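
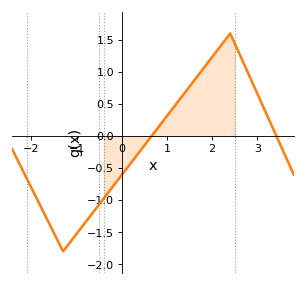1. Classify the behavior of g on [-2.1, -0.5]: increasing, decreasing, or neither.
neither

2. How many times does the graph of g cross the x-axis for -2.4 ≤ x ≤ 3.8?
2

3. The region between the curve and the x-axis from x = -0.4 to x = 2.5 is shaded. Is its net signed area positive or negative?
positive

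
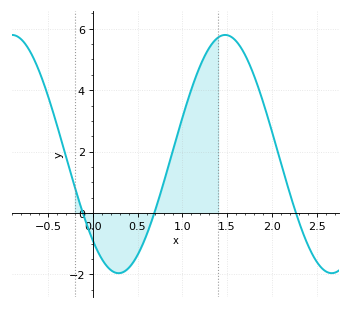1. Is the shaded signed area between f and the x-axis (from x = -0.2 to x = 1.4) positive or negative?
positive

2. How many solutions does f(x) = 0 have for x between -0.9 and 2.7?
3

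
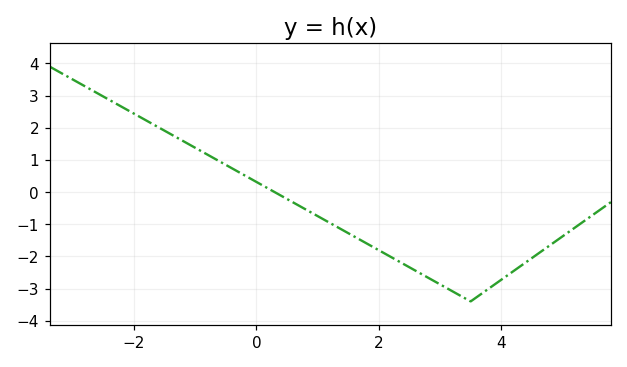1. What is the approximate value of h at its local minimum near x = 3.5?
-3.4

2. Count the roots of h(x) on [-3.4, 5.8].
1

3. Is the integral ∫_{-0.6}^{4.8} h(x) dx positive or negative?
negative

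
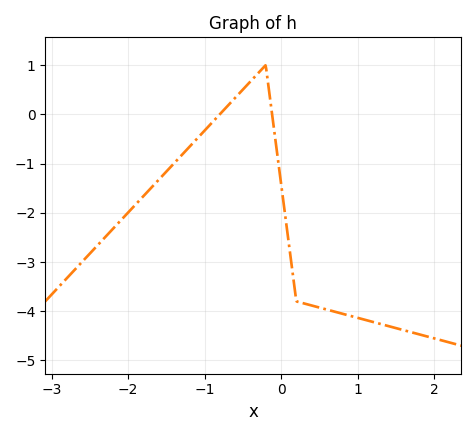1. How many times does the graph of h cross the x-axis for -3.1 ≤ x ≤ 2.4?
2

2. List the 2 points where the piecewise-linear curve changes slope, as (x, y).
(-0.2, 1); (0.2, -3.8)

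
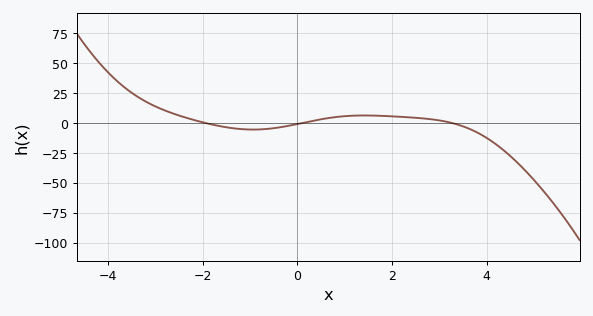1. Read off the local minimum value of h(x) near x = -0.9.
-6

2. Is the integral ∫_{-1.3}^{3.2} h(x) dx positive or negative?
positive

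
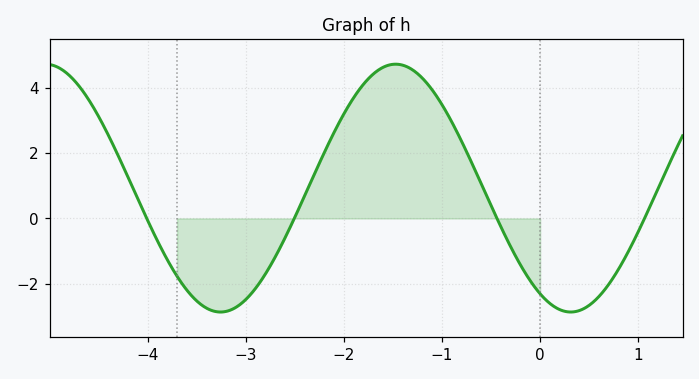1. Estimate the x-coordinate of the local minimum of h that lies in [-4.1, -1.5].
-3.3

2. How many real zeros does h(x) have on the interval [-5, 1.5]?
4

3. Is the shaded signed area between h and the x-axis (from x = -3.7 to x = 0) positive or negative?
positive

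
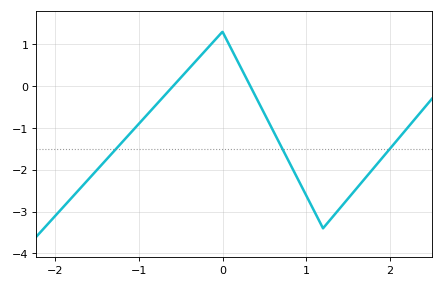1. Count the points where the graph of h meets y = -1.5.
3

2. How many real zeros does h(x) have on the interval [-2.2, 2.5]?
2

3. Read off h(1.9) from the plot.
-1.73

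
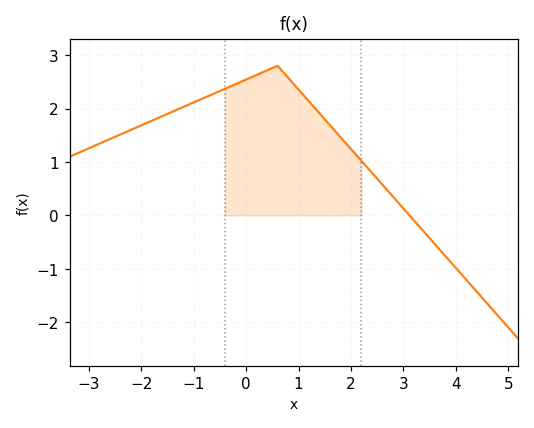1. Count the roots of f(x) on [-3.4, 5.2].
1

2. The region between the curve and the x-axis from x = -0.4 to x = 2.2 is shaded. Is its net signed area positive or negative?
positive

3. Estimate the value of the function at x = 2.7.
0.5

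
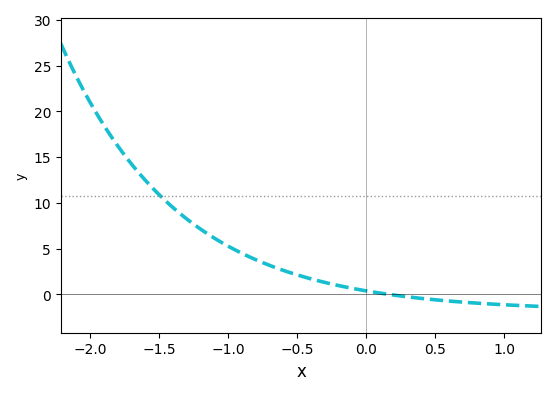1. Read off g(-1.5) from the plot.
11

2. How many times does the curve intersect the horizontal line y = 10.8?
1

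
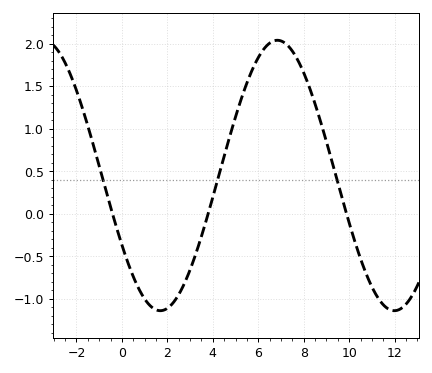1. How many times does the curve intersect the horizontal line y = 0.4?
3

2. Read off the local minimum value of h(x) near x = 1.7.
-1.14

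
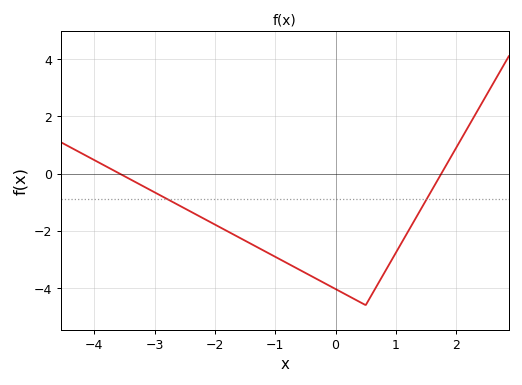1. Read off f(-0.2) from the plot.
-3.8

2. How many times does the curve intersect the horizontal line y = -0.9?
2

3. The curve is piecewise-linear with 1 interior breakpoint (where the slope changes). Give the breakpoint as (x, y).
(0.5, -4.6)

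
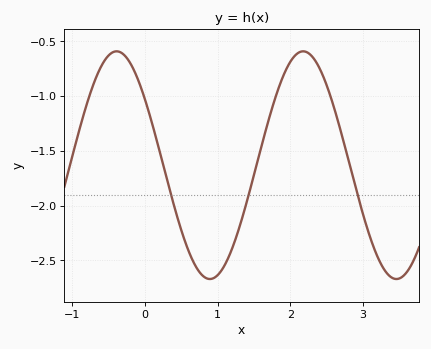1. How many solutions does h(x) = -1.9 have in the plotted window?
3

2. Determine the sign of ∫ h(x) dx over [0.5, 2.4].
negative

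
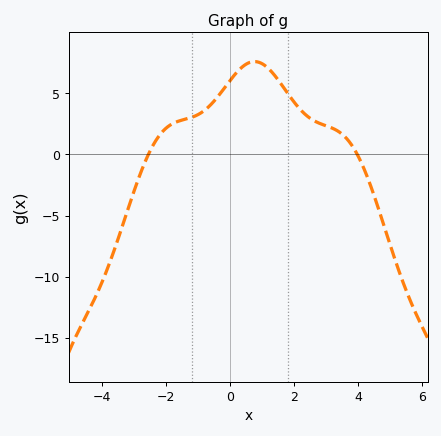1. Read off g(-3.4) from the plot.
-6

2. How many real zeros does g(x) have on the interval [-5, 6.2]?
2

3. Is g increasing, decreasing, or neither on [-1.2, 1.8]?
neither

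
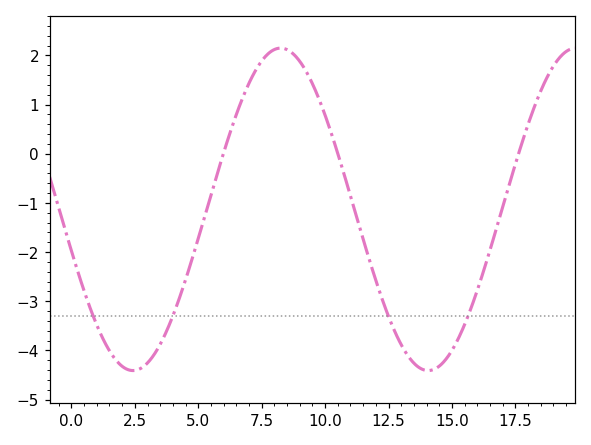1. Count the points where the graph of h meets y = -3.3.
4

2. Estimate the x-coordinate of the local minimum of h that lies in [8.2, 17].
14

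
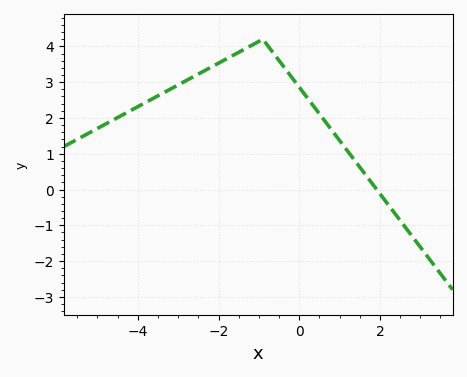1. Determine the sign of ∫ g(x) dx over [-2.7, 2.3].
positive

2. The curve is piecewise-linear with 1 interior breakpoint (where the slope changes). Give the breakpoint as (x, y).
(-0.9, 4.2)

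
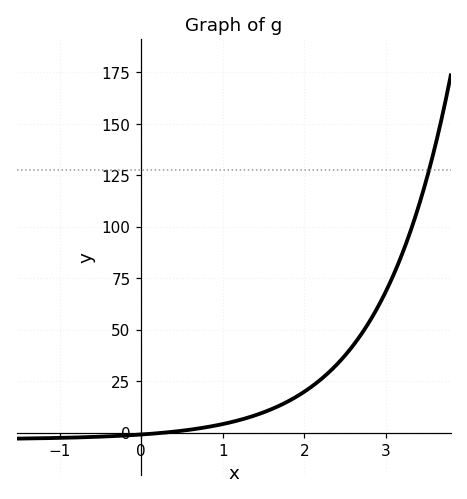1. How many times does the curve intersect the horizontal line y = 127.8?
1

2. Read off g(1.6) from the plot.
10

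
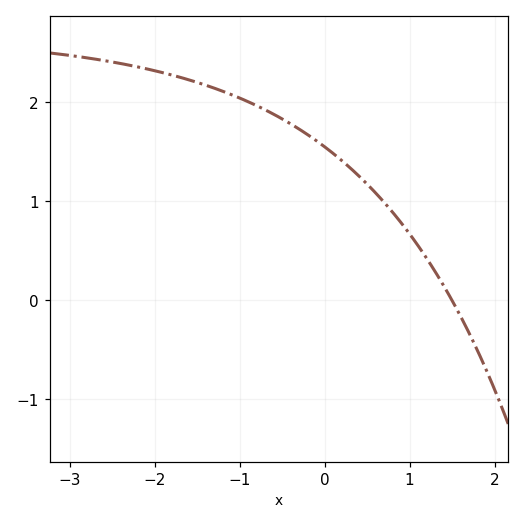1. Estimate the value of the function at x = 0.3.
1.3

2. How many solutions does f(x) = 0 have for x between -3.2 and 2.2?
1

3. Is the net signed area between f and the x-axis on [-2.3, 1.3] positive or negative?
positive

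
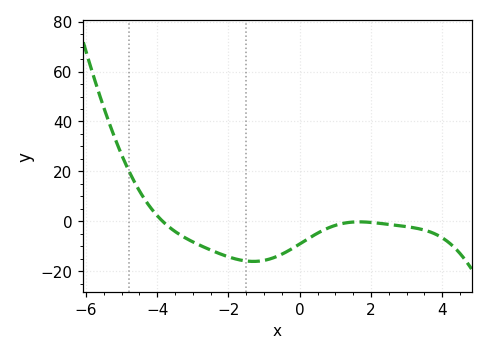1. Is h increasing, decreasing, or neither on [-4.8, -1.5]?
decreasing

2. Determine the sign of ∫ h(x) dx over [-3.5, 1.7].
negative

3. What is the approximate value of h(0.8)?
-2.61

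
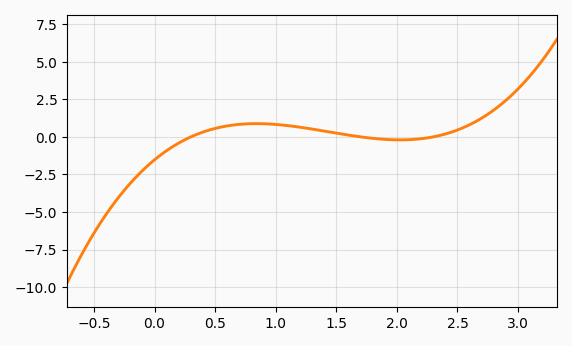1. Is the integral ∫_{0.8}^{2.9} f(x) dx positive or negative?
positive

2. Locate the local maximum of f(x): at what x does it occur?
0.8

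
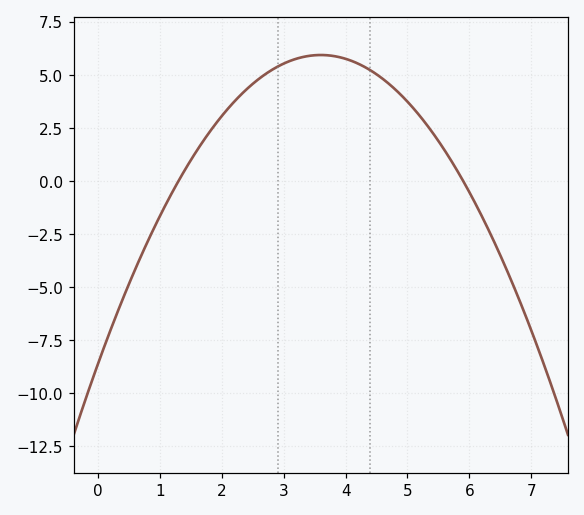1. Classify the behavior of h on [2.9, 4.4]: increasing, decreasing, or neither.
neither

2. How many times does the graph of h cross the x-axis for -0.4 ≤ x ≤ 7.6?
2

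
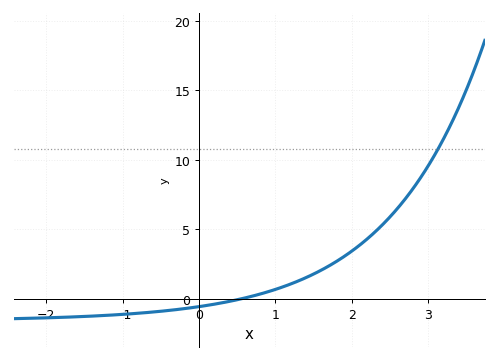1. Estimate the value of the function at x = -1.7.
-1.3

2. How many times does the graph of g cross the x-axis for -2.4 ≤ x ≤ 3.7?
1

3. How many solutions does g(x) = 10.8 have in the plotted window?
1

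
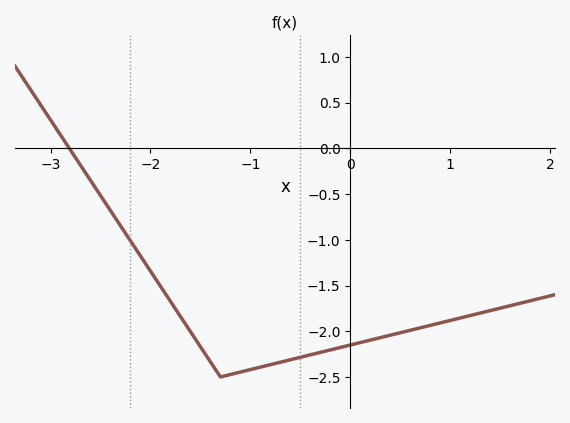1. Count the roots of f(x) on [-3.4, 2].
1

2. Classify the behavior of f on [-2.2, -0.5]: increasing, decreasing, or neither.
neither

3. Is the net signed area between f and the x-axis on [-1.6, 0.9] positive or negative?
negative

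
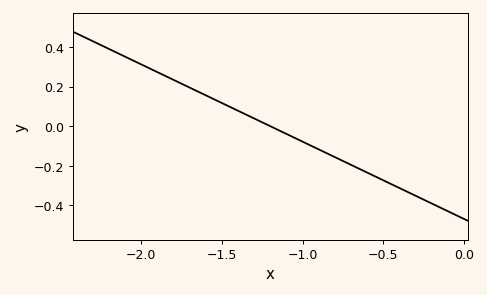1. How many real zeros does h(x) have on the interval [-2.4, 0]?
1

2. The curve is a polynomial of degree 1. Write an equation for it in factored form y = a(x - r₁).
y = -0.39(x + 1.2)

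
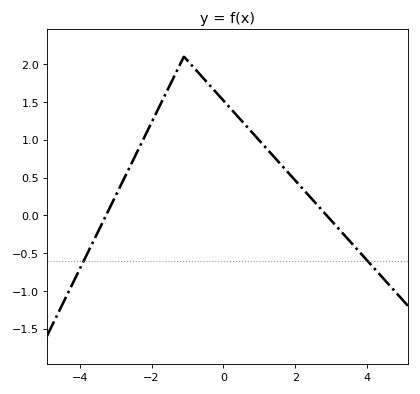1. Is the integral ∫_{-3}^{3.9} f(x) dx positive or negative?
positive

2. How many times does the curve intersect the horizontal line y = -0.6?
2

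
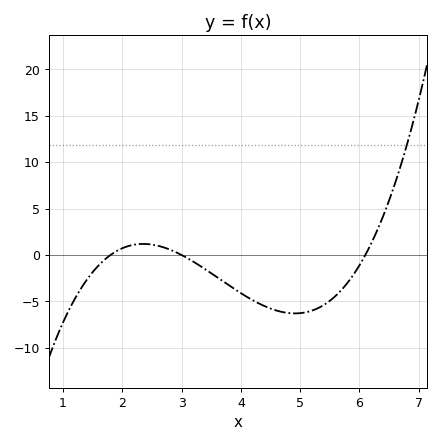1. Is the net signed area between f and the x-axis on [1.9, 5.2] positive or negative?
negative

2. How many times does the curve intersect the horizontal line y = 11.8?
1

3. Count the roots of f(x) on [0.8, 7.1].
3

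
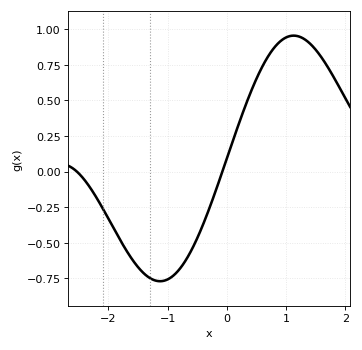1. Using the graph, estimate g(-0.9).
-0.72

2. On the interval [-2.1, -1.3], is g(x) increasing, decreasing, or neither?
decreasing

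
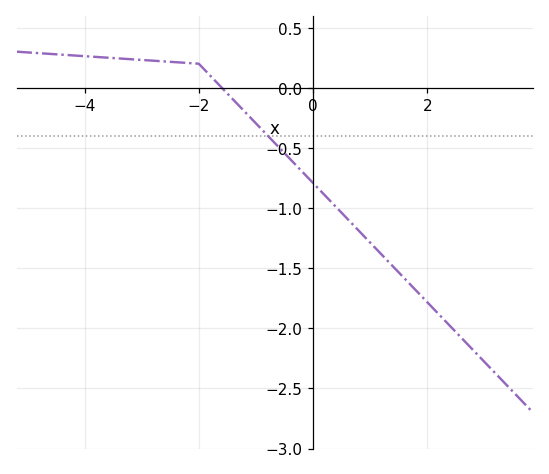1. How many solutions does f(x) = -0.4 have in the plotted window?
1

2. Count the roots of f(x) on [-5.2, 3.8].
1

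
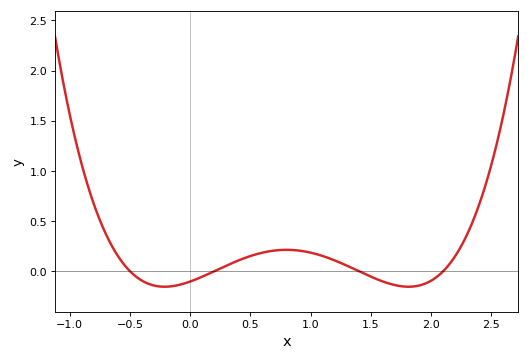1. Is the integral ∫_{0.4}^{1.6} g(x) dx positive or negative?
positive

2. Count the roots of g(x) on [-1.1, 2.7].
4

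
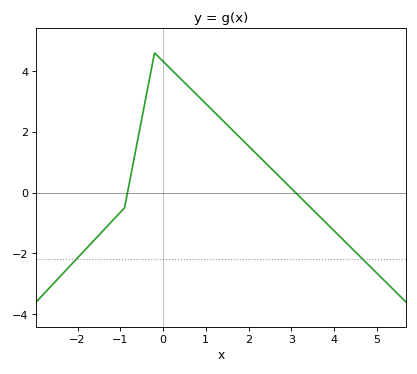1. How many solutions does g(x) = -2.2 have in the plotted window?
2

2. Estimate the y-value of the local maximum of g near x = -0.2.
4.6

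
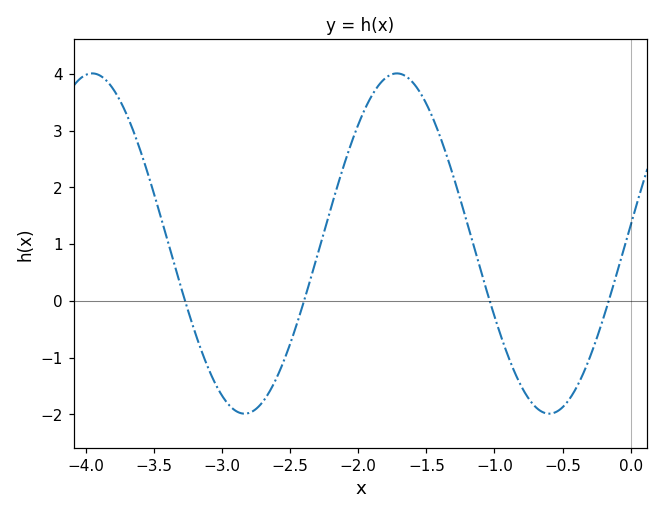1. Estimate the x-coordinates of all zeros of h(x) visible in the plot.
-3.3, -2.4, -1, -0.2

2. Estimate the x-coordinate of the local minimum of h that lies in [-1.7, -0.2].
-0.6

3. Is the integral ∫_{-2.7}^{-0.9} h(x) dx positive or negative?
positive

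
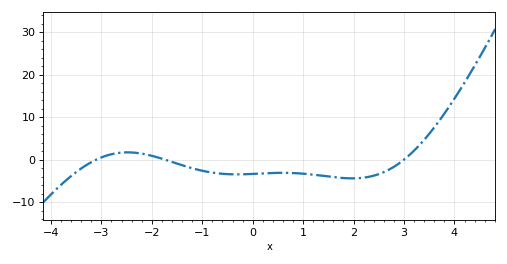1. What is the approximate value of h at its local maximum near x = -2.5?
2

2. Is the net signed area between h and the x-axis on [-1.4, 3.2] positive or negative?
negative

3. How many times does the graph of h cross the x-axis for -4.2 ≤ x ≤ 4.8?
3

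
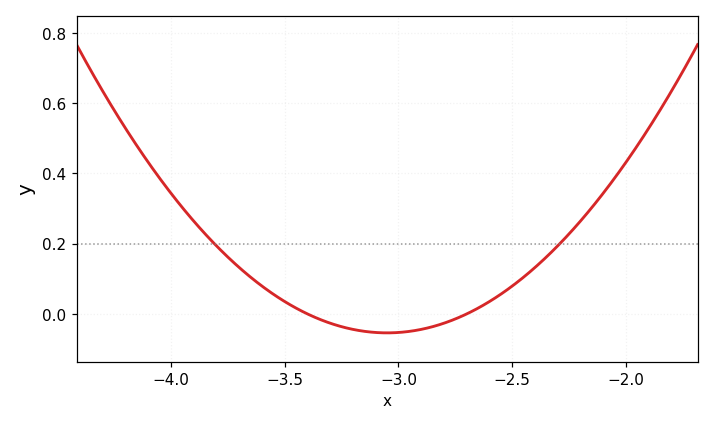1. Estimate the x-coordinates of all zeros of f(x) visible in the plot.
-3.4, -2.7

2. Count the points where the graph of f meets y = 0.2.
2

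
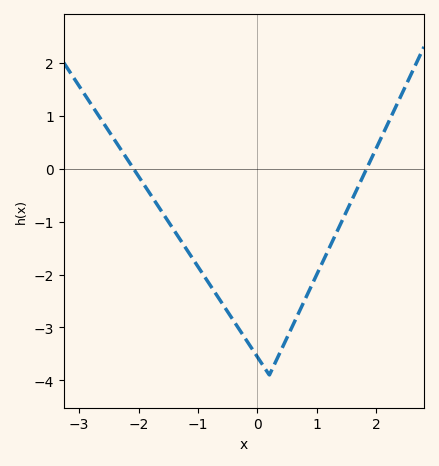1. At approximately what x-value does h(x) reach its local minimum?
0.199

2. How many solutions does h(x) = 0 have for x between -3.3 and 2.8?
2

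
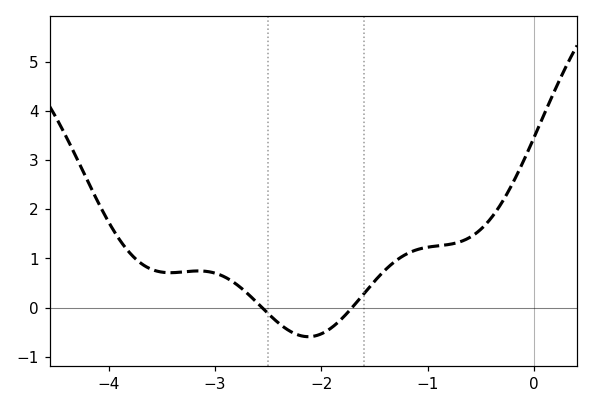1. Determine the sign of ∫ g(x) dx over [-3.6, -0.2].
positive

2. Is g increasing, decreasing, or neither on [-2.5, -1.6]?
neither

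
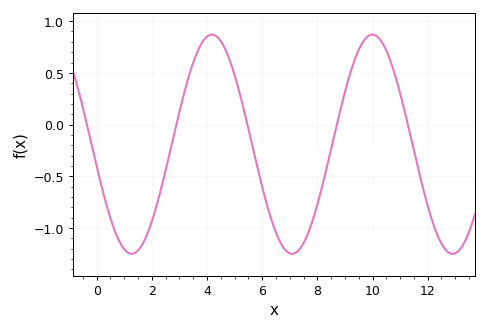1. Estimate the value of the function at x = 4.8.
0.639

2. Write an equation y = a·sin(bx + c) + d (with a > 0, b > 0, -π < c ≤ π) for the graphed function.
y = 1.06sin(1.08x - 2.94) - 0.19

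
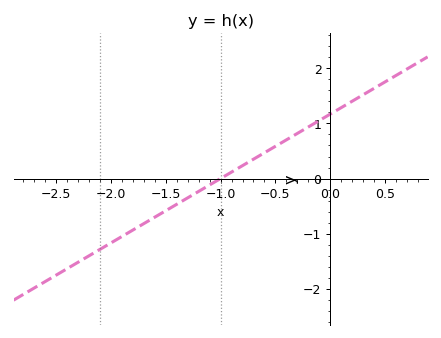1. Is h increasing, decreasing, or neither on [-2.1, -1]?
increasing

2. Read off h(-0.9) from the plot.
0.1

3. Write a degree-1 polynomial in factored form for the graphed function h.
y = 1.17(x + 1)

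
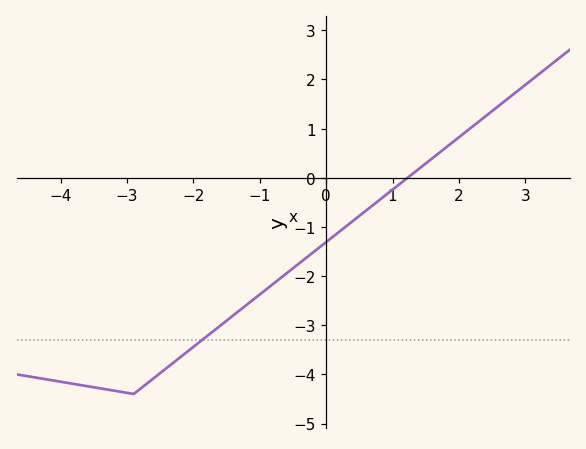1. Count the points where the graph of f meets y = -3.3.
1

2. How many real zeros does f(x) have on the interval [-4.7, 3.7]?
1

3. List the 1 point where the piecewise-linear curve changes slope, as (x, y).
(-2.9, -4.4)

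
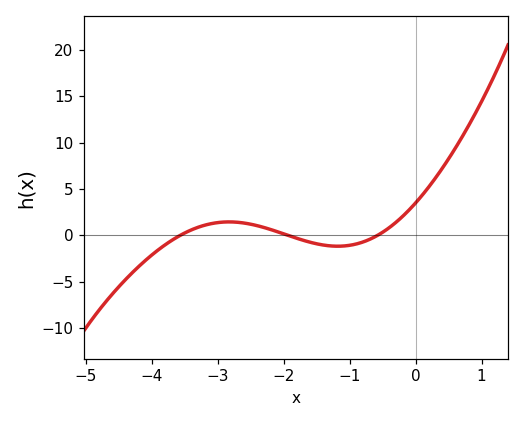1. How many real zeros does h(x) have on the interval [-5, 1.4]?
3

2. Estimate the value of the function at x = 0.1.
4.33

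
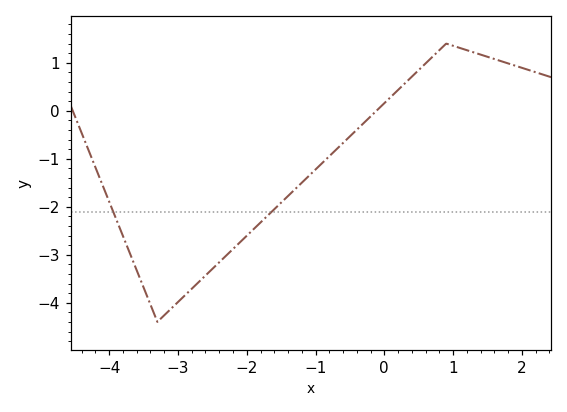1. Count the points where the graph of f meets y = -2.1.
2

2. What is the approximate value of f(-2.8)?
-3.7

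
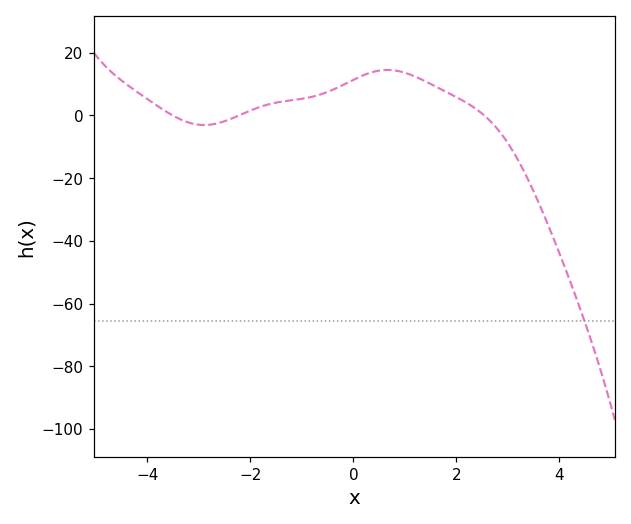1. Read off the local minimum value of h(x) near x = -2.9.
-4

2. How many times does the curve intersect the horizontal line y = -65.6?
1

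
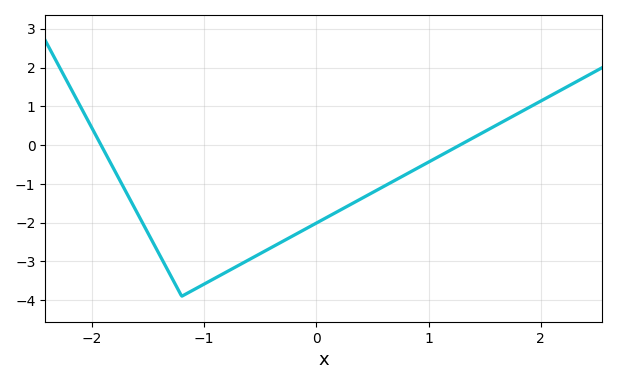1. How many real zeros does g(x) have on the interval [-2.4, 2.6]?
2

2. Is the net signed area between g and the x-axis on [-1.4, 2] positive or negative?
negative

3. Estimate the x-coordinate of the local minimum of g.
-1.2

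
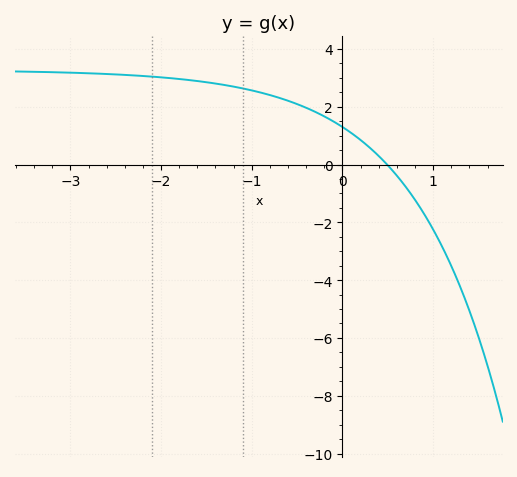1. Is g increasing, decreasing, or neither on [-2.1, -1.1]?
decreasing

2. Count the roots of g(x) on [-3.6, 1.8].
1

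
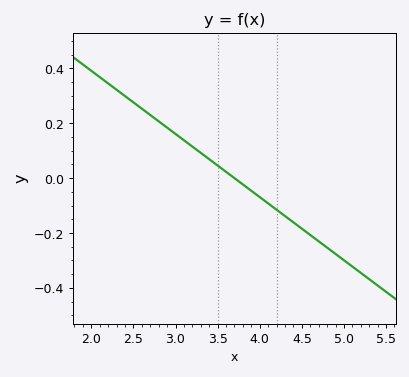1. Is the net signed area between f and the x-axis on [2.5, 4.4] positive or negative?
positive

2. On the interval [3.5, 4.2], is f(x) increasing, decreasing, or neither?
decreasing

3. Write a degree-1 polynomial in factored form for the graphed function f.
y = -0.23(x - 3.7)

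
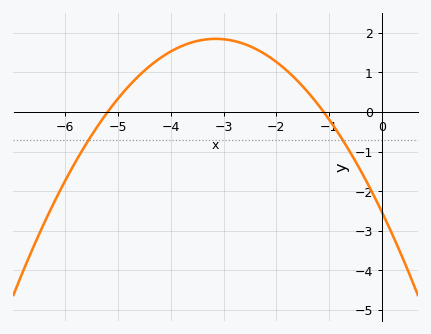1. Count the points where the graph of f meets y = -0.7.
2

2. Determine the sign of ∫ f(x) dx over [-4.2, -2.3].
positive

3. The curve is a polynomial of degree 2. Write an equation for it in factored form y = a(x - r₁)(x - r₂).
y = -0.44(x + 5.2)(x + 1.1)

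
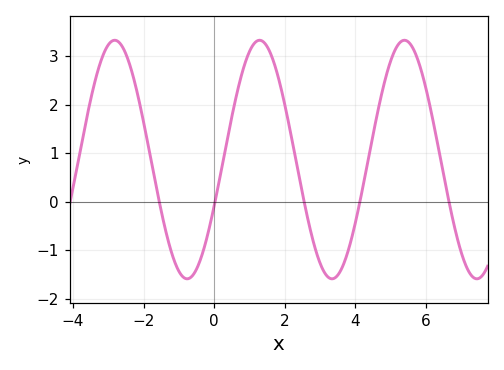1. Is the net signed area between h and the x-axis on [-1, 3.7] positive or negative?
positive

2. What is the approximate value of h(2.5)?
0.2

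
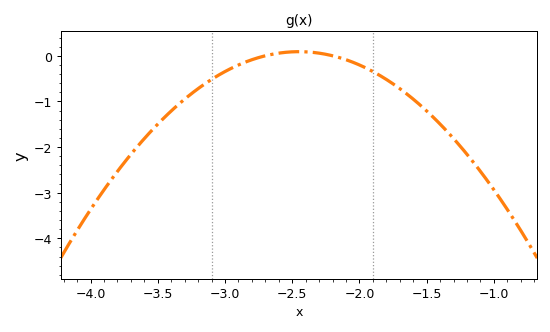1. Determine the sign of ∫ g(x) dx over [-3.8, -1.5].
negative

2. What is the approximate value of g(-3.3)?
-1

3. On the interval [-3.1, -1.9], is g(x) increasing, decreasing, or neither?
neither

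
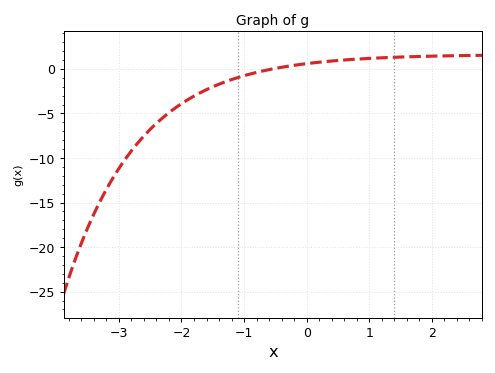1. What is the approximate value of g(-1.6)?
-2.5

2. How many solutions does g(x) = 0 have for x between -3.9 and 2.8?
1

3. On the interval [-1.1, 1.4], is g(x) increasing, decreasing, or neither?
increasing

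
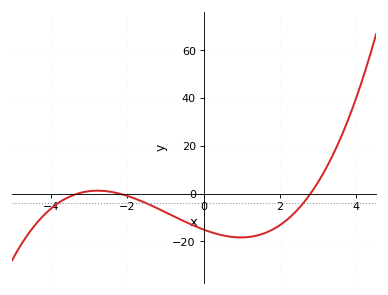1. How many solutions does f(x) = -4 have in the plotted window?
3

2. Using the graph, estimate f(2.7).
-2.18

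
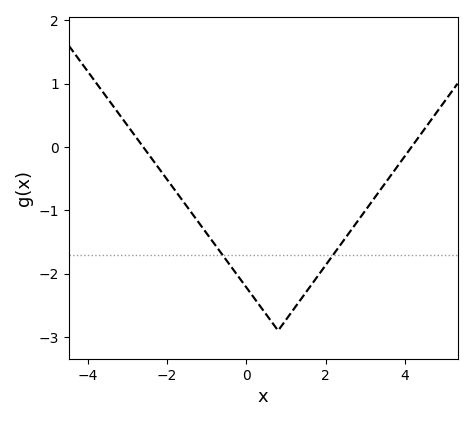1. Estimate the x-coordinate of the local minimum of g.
0.8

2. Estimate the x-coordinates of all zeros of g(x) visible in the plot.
-2.6, 4.2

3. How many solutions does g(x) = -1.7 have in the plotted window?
2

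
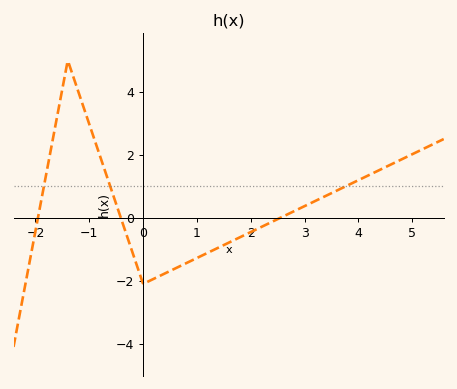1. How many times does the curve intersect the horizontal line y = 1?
3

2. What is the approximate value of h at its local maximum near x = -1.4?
4.99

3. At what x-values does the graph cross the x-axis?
-1.95, -0.414, 2.55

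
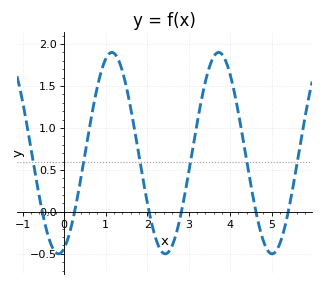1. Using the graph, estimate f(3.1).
0.76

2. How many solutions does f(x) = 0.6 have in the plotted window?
6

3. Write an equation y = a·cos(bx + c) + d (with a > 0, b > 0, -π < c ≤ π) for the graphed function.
y = 1.2cos(2.44x - 2.8) + 0.7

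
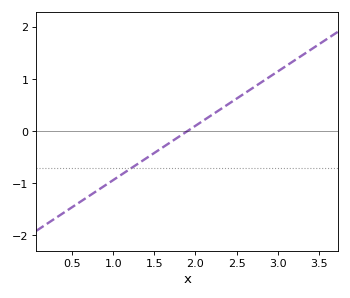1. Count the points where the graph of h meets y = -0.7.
1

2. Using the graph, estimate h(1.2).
-0.7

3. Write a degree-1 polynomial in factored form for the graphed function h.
y = 1.04(x - 1.9)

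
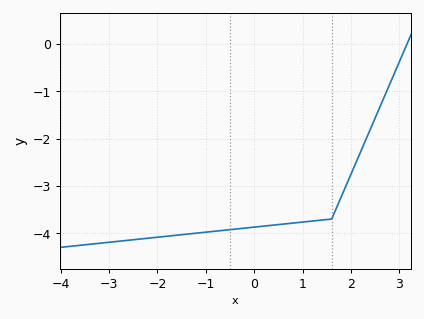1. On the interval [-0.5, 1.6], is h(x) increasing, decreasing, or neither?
increasing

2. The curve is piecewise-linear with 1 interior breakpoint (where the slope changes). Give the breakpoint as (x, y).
(1.6, -3.7)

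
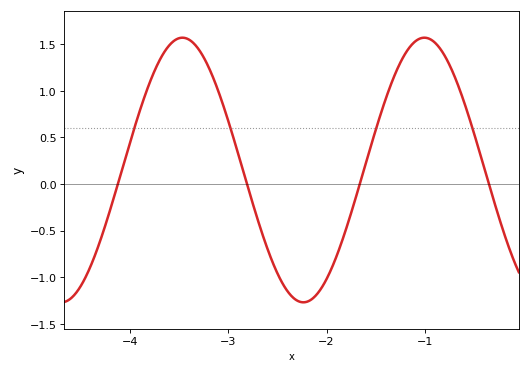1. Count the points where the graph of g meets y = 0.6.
4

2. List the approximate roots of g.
-4.13, -2.81, -1.66, -0.347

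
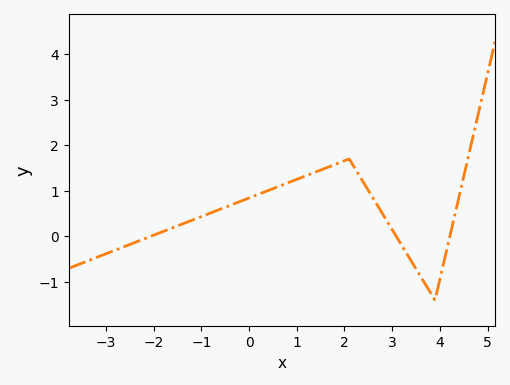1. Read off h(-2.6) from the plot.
-0.2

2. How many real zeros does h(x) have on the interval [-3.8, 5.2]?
3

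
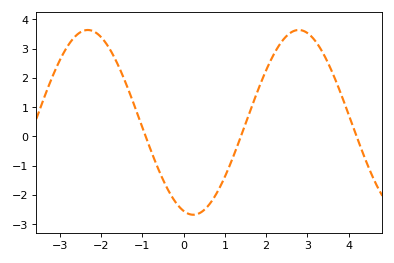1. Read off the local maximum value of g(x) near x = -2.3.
3.64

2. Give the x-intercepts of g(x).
-0.917, 1.39, 4.19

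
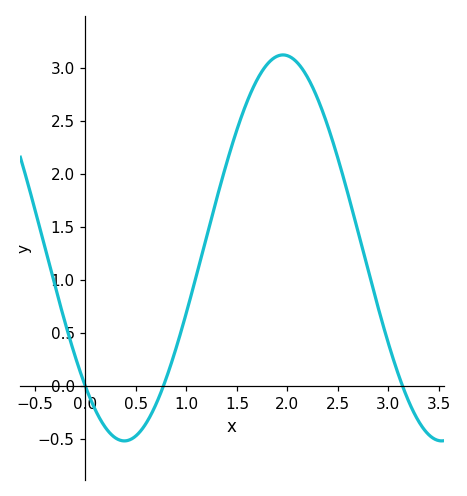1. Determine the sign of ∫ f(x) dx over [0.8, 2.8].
positive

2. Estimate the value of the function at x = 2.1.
3.05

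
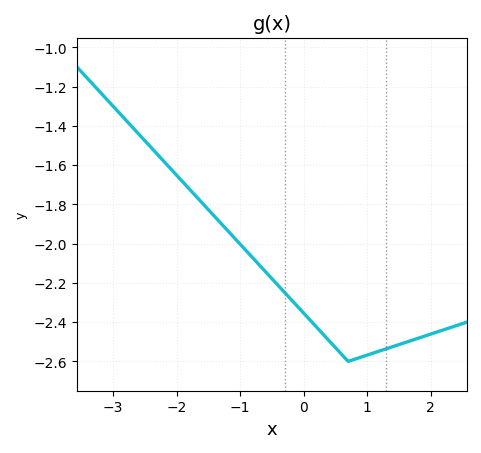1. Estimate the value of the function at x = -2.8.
-1.38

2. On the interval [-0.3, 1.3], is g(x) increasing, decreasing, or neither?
neither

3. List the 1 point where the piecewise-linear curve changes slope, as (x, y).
(0.7, -2.6)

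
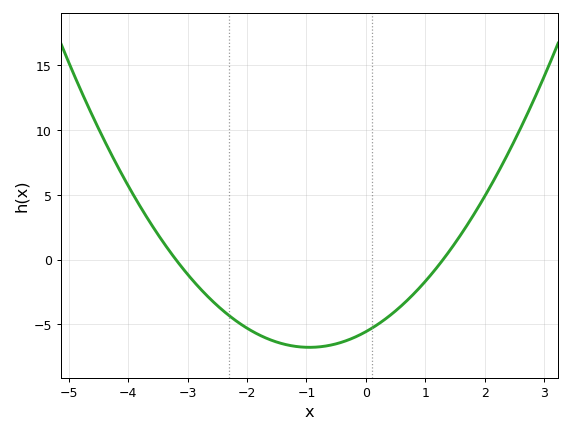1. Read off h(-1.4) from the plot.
-6.51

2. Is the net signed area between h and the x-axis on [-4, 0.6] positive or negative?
negative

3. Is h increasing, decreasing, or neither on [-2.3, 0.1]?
neither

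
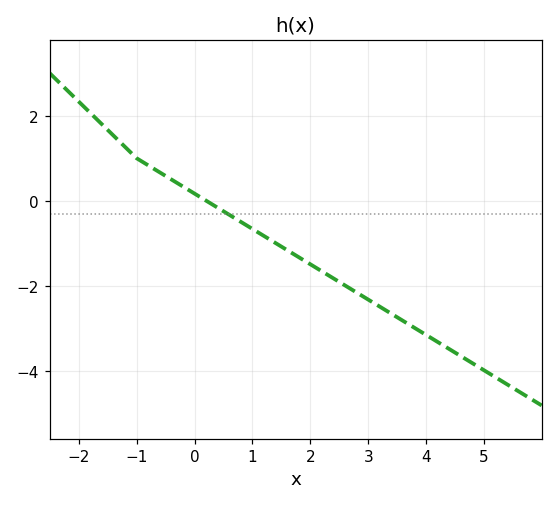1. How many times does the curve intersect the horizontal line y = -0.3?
1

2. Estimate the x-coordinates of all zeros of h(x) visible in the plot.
0.2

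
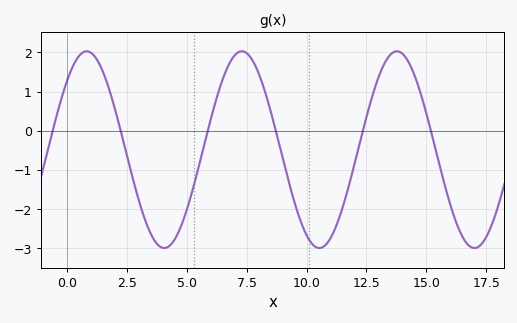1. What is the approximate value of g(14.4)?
1.6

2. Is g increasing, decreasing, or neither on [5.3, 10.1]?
neither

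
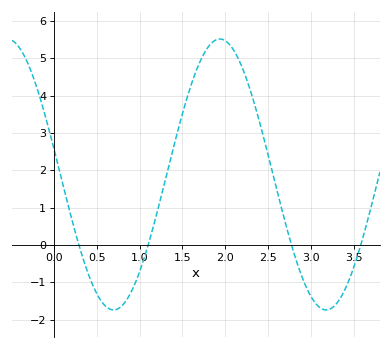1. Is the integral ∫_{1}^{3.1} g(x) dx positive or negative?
positive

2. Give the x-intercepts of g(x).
0.3, 1.1, 2.8, 3.6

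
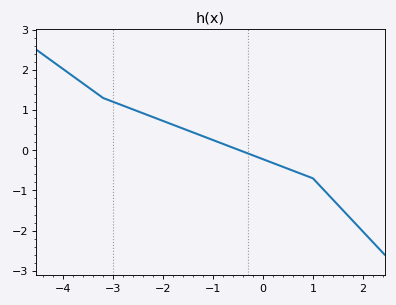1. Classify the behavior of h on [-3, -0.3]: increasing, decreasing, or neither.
decreasing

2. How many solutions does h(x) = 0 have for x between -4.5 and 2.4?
1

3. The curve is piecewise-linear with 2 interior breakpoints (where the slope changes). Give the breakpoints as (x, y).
(-3.2, 1.3); (1, -0.7)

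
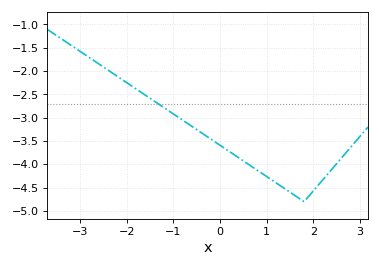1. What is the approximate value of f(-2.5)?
-1.9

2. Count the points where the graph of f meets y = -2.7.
1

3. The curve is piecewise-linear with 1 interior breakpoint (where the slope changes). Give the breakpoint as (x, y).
(1.8, -4.8)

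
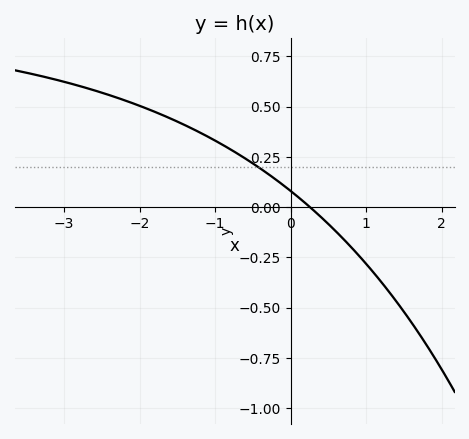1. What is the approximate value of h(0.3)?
-0.02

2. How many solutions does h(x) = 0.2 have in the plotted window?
1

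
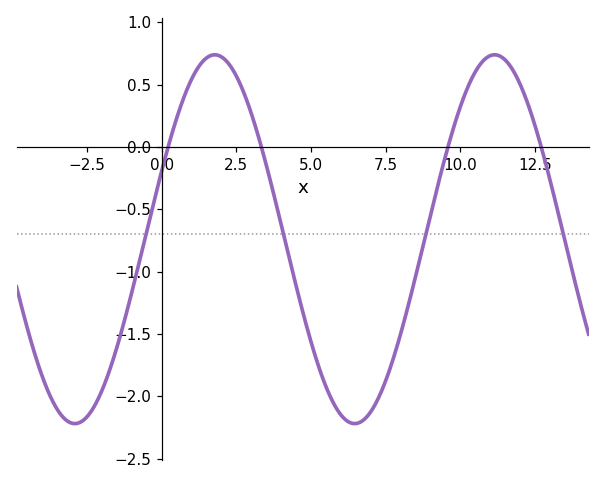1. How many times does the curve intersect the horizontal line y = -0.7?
4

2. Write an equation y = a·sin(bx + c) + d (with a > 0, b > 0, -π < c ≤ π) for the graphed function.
y = 1.48sin(0.67x + 0.38) - 0.74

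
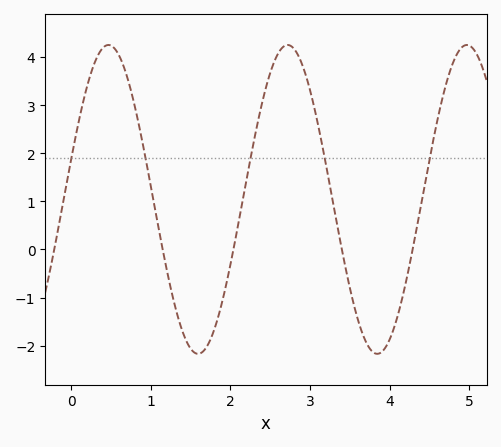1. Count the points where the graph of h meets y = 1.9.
5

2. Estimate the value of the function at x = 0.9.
2.2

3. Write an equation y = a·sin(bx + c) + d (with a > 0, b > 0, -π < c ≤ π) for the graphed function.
y = 3.21sin(2.8x + 0.27) + 1.04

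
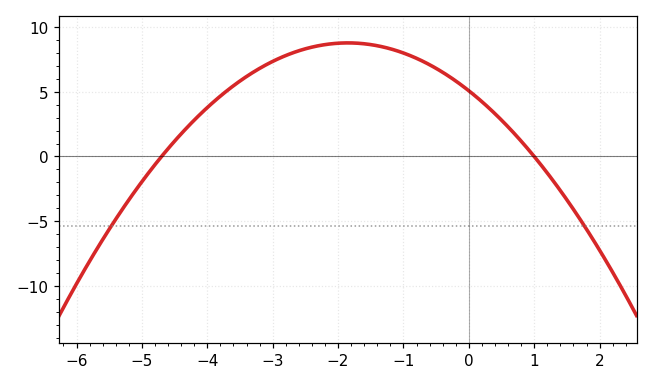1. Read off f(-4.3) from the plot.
2.5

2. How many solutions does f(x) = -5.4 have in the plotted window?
2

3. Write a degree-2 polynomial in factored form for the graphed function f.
y = -1.08(x + 4.7)(x - 1)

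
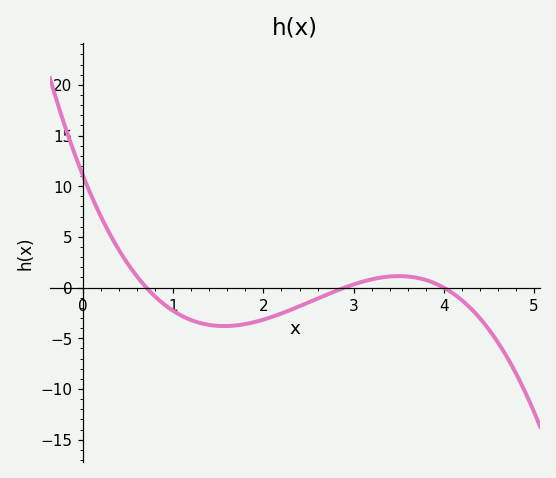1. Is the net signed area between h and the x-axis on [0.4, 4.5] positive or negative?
negative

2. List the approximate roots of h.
0.7, 2.9, 4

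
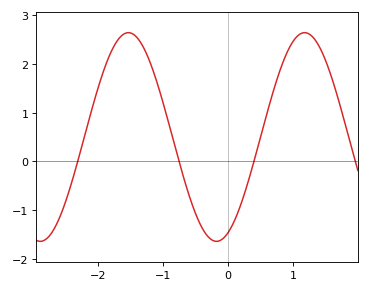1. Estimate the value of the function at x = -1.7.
2.48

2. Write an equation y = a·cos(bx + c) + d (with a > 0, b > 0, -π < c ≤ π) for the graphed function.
y = 2.14cos(2.32x - 2.73) + 0.5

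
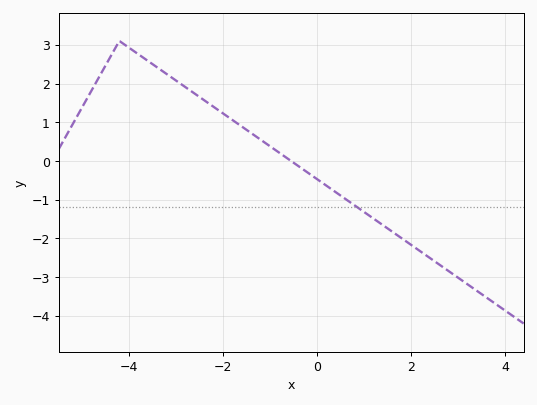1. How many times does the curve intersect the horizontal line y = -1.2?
1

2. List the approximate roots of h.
-0.6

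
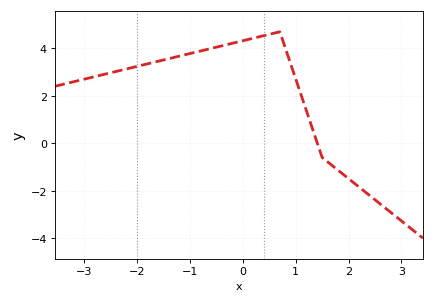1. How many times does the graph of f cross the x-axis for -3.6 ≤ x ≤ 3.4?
1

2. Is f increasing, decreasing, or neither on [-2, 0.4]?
increasing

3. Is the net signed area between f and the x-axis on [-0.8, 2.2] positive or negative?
positive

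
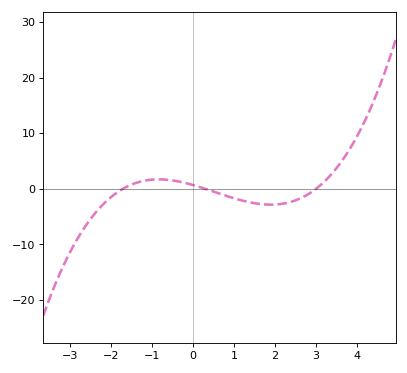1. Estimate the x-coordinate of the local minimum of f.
1.89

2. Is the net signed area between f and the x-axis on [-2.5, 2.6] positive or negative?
negative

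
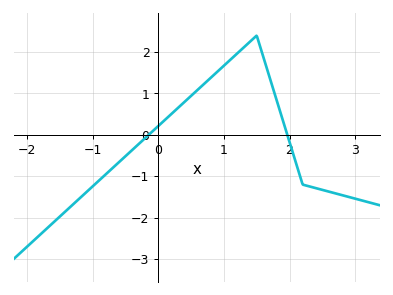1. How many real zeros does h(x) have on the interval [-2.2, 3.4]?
2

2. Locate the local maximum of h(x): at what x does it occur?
1.5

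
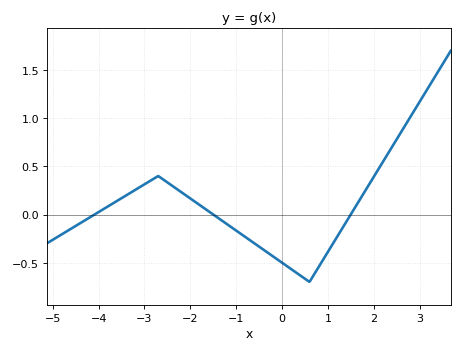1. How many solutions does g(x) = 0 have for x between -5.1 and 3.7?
3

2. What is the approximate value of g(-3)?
0.3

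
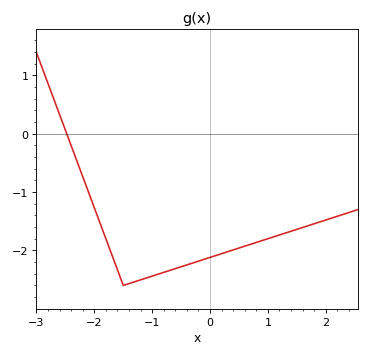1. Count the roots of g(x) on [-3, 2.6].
1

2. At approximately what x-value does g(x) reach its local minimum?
-1.5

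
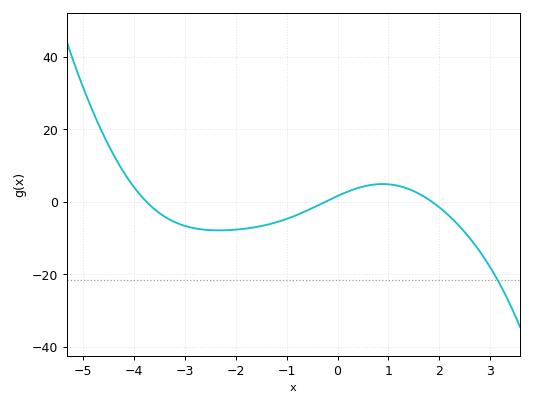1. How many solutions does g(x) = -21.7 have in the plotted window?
1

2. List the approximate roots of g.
-3.8, -0.2, 1.8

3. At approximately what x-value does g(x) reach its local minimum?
-2.4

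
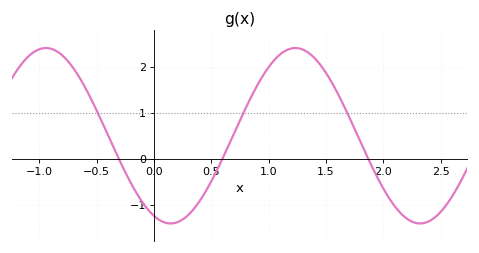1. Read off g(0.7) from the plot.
0.57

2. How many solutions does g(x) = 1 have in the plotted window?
3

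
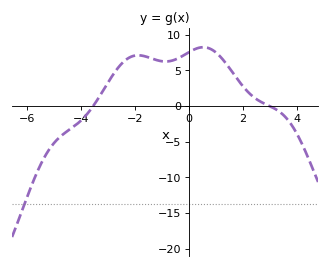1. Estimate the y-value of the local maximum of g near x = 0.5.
8.22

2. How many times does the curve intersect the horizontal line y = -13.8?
1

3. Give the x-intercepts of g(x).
-3.54, 2.97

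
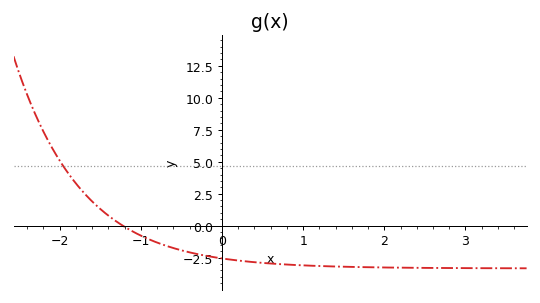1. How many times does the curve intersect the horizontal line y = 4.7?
1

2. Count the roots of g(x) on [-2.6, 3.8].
1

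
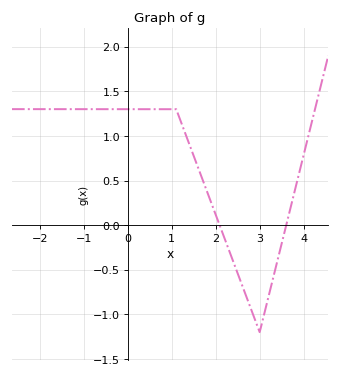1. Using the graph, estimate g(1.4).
0.905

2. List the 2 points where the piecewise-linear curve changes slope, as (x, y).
(1.1, 1.3); (3, -1.2)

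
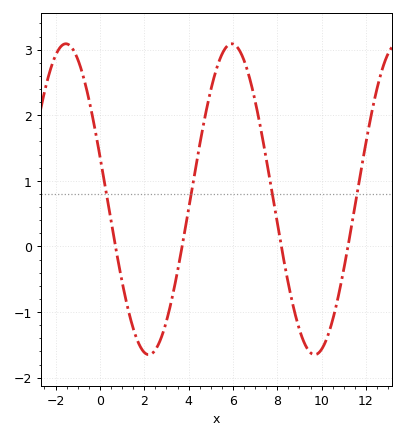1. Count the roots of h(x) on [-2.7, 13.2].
4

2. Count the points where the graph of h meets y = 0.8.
4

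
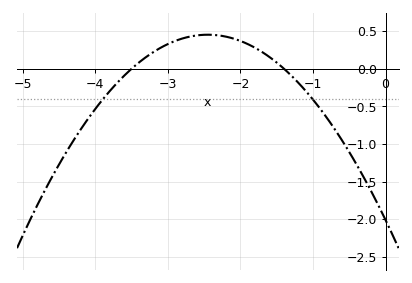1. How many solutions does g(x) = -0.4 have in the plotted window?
2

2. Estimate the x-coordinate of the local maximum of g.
-2.45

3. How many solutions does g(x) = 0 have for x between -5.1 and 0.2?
2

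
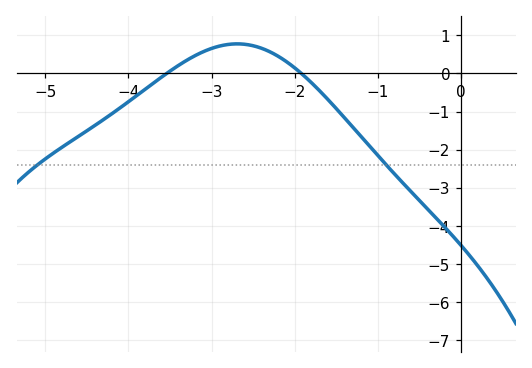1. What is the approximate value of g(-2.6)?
0.766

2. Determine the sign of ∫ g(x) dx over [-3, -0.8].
negative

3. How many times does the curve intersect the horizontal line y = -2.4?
2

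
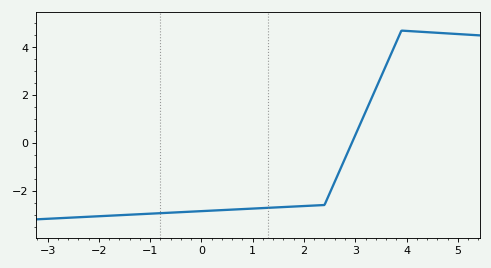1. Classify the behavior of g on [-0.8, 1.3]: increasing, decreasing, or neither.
increasing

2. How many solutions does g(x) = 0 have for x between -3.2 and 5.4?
1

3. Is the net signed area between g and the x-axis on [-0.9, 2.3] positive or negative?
negative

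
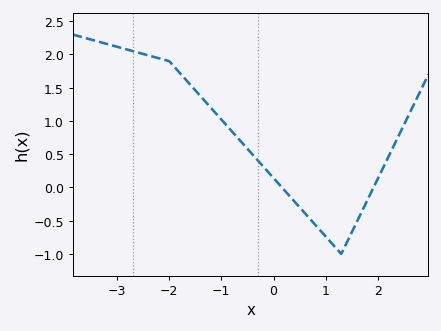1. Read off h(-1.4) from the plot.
1.35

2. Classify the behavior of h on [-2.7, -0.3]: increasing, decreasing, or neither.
decreasing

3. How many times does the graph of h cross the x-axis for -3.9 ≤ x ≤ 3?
2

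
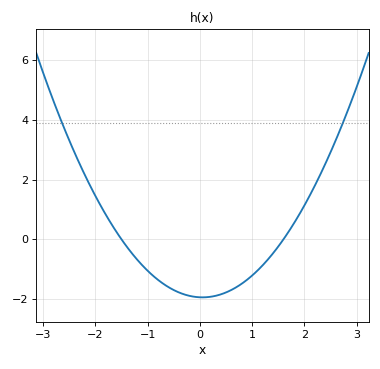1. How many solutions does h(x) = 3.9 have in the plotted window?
2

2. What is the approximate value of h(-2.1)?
1.8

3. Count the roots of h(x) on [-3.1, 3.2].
2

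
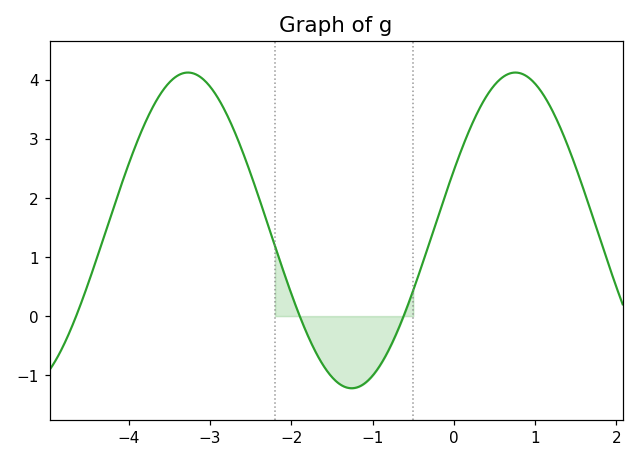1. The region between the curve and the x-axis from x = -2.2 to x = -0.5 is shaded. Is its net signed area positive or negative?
negative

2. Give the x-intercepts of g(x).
-4.6, -1.9, -0.6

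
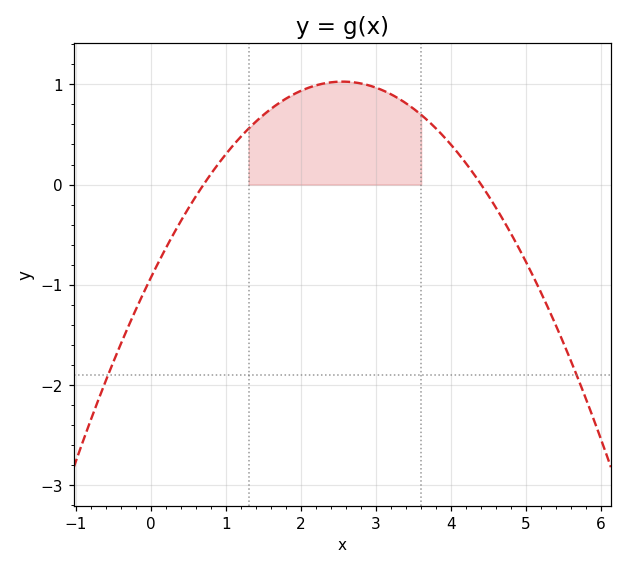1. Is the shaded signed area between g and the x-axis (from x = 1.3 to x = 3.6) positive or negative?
positive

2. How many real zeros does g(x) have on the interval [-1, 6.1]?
2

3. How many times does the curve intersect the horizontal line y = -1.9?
2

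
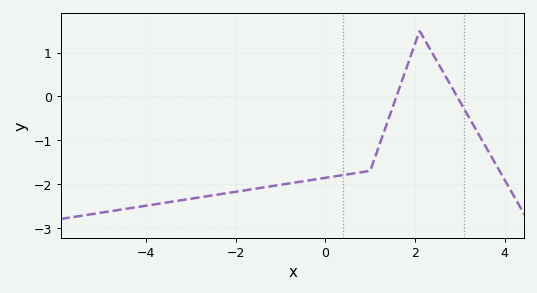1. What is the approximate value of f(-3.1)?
-2.4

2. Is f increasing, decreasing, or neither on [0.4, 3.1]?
neither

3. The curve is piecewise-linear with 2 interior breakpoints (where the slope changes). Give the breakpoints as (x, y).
(1, -1.7); (2.1, 1.5)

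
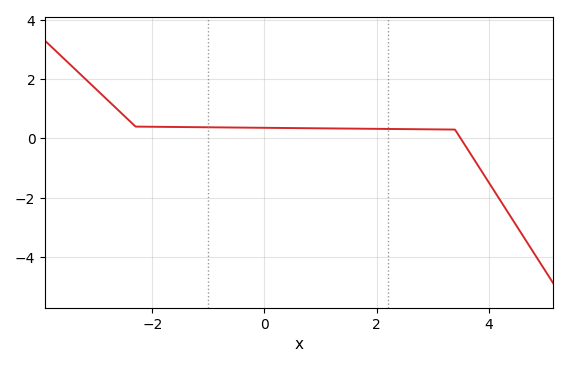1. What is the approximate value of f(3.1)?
0.4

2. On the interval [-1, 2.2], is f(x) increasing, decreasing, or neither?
decreasing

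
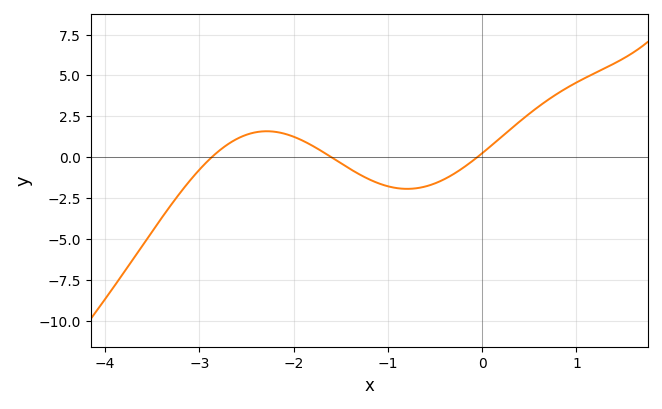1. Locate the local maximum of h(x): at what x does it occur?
-2.28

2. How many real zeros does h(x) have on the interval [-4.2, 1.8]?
3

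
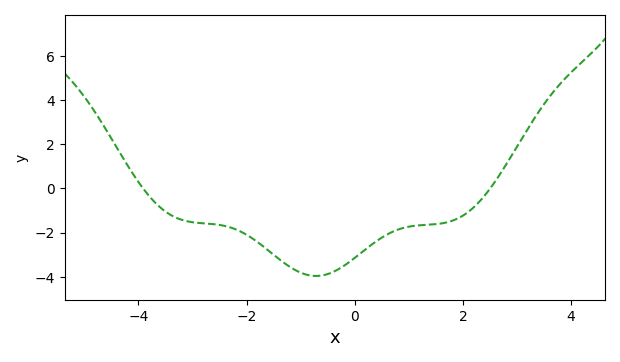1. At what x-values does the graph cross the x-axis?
-4, 2.6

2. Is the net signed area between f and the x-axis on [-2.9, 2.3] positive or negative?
negative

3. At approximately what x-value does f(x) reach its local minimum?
-0.8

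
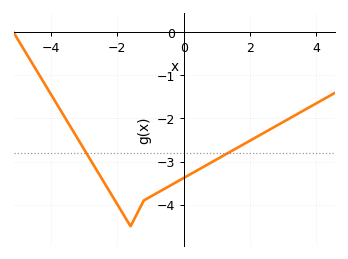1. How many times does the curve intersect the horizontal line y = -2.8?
2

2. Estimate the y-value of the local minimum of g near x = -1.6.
-4.5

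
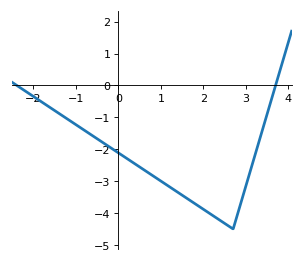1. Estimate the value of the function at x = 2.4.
-4.2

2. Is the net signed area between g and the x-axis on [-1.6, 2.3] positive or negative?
negative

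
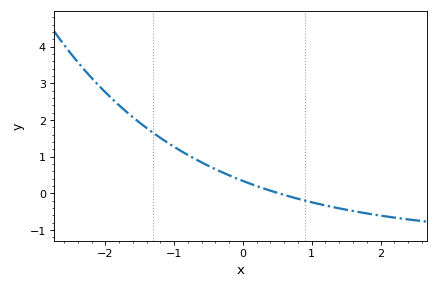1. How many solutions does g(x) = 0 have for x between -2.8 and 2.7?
1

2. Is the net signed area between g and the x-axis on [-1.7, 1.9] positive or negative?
positive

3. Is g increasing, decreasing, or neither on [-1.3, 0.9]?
decreasing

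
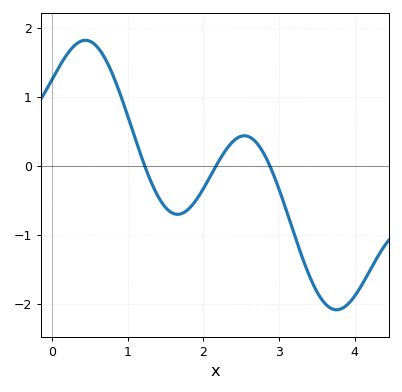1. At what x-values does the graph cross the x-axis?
1.2, 2.2, 2.9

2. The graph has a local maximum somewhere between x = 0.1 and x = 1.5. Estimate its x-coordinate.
0.4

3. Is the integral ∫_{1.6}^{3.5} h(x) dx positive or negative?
negative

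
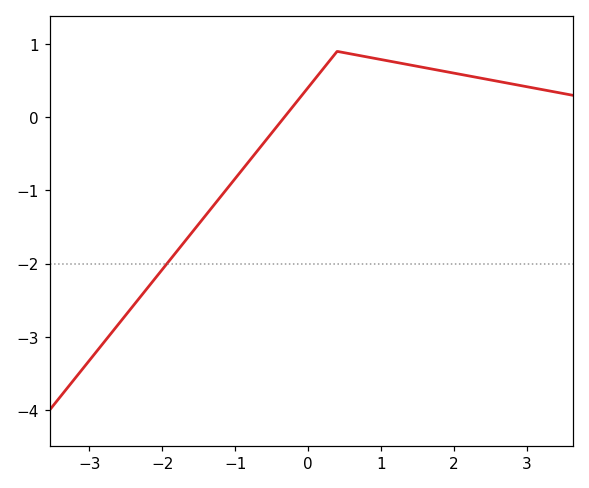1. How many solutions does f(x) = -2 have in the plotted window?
1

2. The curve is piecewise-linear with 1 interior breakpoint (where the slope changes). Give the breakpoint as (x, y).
(0.4, 0.9)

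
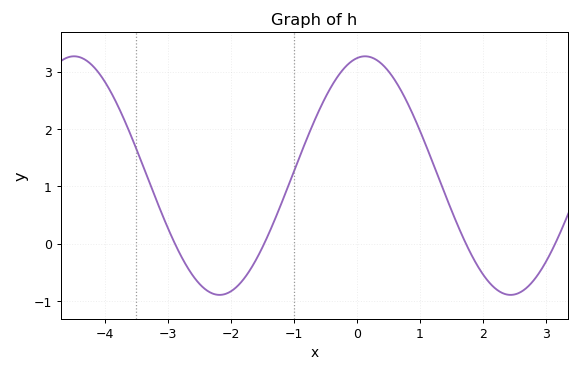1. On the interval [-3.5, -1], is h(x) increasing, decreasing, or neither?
neither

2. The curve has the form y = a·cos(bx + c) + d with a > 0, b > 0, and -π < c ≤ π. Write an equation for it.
y = 2.08cos(1.4x - 0.18) + 1.19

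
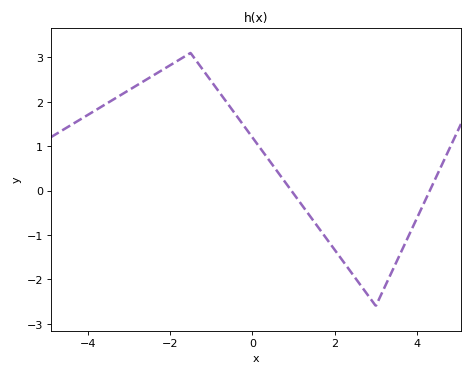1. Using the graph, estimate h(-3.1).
2.2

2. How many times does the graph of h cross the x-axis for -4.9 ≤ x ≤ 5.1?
2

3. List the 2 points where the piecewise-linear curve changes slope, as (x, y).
(-1.5, 3.1); (3, -2.6)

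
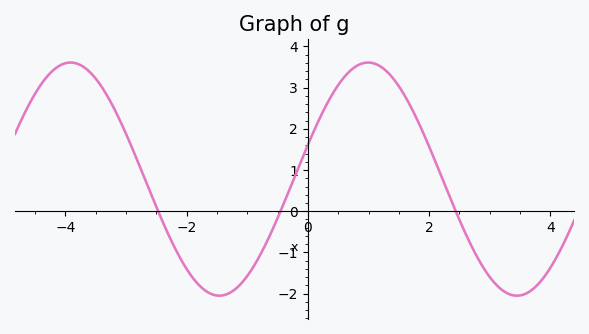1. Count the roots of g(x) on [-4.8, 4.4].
3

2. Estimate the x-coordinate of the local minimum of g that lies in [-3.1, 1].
-1.46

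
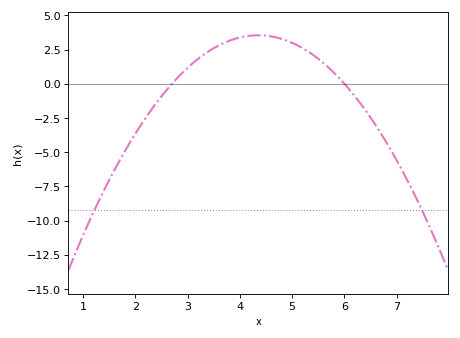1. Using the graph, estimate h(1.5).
-7.02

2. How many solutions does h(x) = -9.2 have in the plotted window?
2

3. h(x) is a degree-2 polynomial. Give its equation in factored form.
y = -1.3(x - 2.7)(x - 6)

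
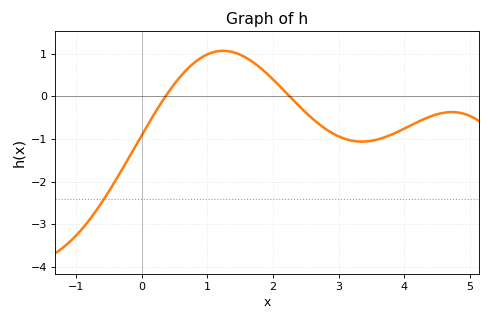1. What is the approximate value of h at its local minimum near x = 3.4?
-1.06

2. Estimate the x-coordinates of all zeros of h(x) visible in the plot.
0.363, 2.25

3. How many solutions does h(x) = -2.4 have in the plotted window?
1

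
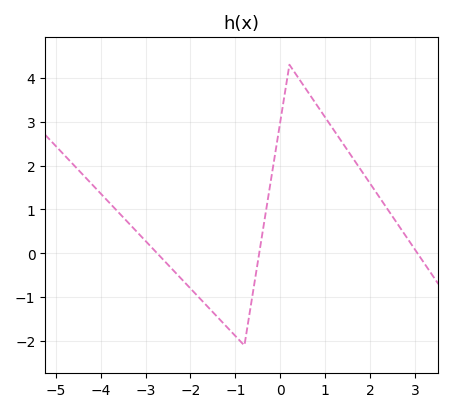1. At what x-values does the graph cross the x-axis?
-2.8, -0.4, 3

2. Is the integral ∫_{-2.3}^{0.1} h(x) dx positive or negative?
negative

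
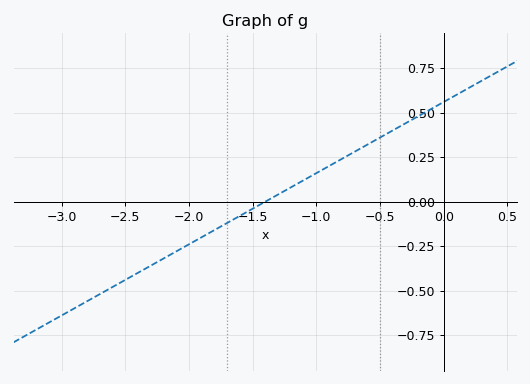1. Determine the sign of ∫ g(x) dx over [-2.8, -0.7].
negative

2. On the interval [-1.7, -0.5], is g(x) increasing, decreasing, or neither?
increasing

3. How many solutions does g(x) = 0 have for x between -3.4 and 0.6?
1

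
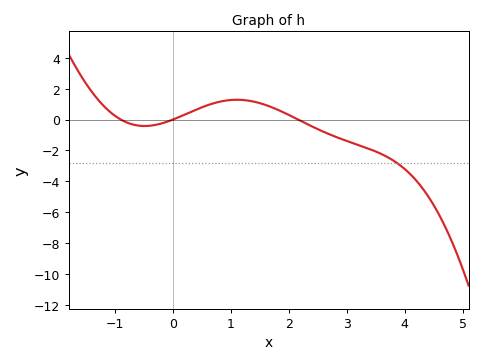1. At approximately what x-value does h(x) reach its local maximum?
1.1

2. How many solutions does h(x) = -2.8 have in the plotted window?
1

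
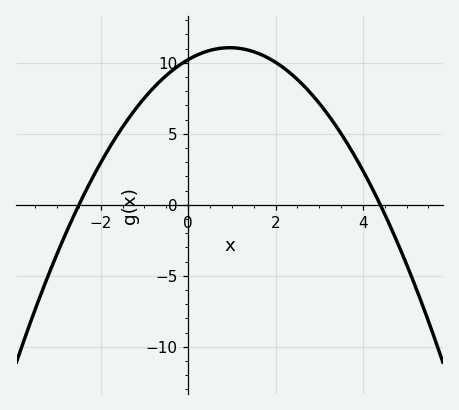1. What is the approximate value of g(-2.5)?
0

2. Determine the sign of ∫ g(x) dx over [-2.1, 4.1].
positive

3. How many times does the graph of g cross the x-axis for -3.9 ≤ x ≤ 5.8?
2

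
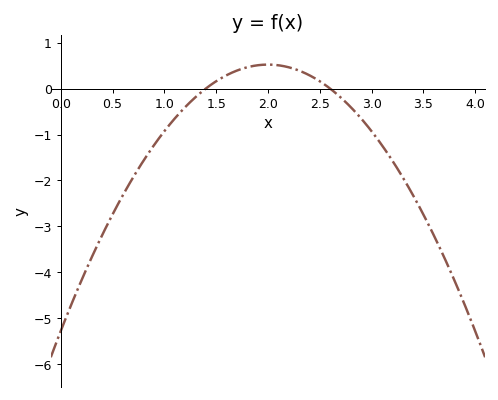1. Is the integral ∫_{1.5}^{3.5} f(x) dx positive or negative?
negative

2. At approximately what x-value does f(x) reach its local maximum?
2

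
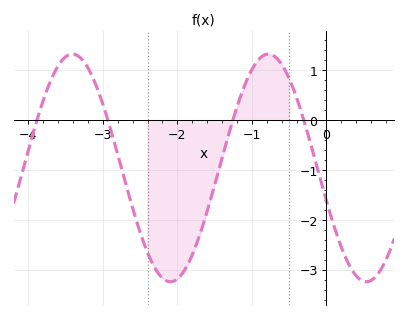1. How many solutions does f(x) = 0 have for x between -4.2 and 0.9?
4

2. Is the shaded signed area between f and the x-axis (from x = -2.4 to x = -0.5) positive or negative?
negative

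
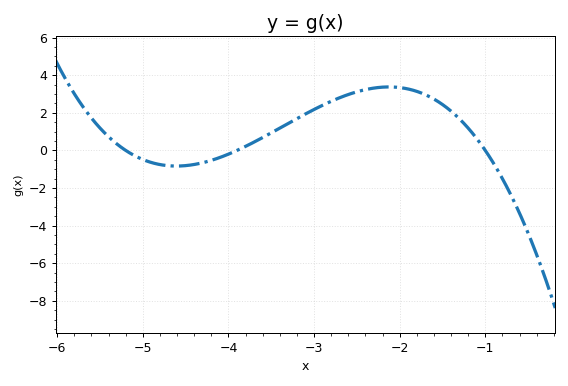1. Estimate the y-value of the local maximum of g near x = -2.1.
3.4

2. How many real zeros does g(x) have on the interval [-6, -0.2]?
3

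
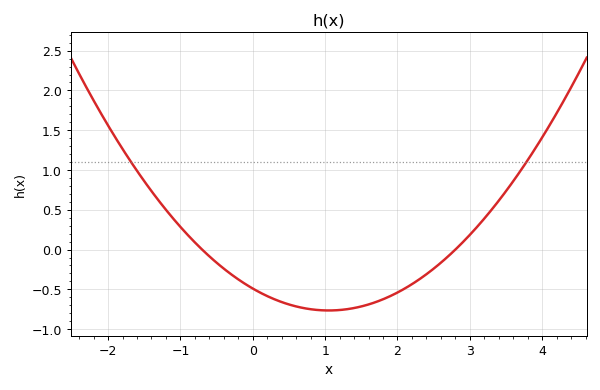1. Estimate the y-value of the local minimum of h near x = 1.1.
-0.75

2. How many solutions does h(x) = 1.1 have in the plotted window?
2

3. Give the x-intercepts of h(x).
-0.7, 2.8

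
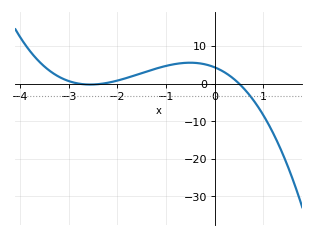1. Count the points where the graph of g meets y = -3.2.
1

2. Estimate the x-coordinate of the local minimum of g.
-2.6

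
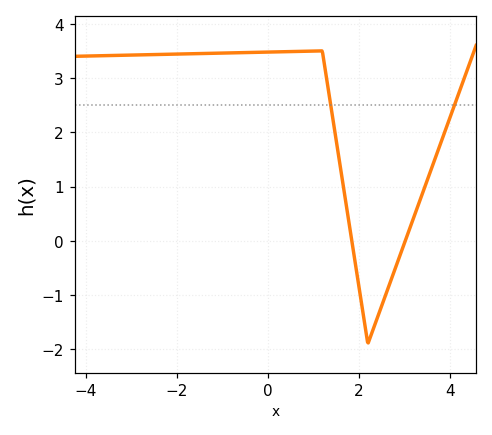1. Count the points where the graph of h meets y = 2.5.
2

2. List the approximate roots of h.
1.85, 3.02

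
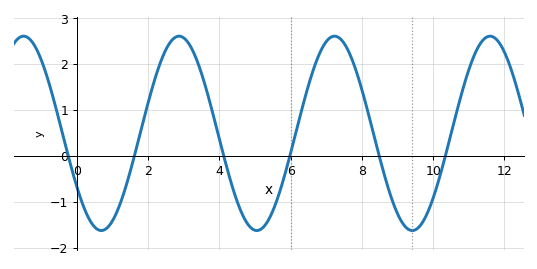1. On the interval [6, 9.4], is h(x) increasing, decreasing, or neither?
neither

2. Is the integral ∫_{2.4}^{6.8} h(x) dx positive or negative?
positive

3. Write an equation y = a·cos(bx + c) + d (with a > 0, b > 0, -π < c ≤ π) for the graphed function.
y = 2.12cos(1.4x + 2.2) + 0.49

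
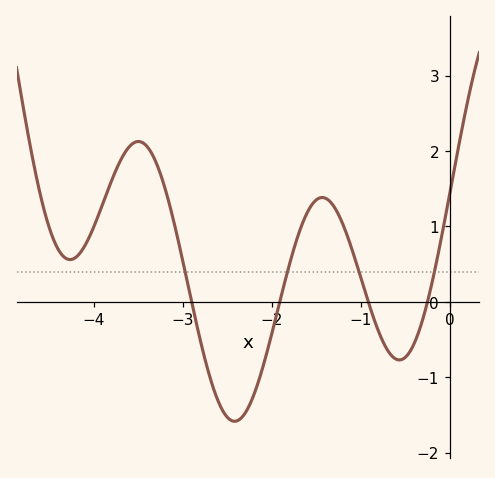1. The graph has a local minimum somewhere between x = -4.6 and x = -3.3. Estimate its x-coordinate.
-4.27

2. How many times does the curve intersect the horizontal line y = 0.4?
4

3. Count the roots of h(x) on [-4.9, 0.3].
4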